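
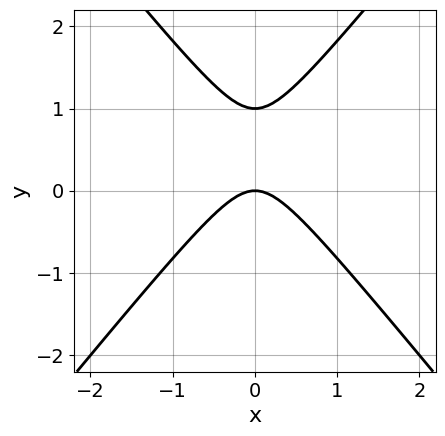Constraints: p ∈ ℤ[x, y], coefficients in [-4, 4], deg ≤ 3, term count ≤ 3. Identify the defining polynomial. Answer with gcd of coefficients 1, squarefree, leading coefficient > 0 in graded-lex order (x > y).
3*x^2 - 2*y^2 + 2*y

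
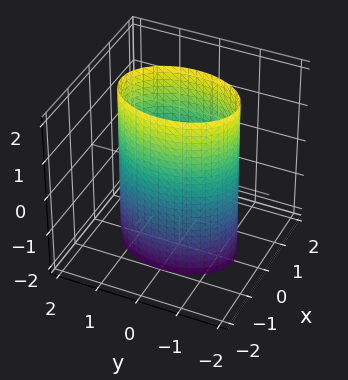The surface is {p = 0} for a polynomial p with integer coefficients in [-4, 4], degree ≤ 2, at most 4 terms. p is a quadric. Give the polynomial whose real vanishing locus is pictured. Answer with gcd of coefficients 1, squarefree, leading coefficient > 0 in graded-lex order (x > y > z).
1. Degree: a cylinder; a quadric, so deg p = 2.
2. Symmetries: mirror symmetry z ↦ −z ⇒ only even powers of z; mirror symmetry y ↦ −y ⇒ only even powers of y; it's symmetric under x → −x, forcing even powers of x.
3. From the visible intercepts: the surface avoids every integer z-axis point in the box; among the integer gridlines, it crosses the x-axis at x ∈ {-1, 1}.
4. Solving for integer coefficients yields p as stated.

2*x^2 + y^2 - 2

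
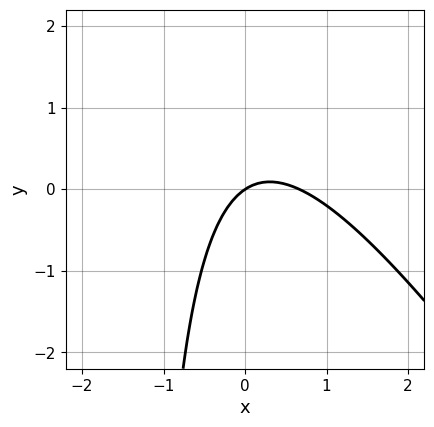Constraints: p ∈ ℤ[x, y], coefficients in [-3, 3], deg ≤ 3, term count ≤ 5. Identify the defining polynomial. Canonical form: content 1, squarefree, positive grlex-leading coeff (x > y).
3*x^2 + 2*x*y - 2*x + 3*y

1. Degree: the shape is more complex than any degree-1 curve, so deg p = 2.
2. Reading off the gridlines: it crosses the x-axis at the gridline x = 0; it crosses the y-axis at the gridline y = 0.
3. Fitting integer coefficients to these (and the overall shape) gives p.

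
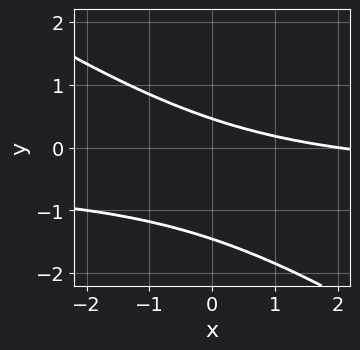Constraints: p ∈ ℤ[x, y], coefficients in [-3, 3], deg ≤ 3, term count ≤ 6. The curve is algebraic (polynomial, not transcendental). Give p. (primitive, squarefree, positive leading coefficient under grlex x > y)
2*x*y + 3*y^2 + x + 3*y - 2

1. The degree is 2 — the shape is more complex than any degree-1 curve.
2. Checking where it meets the axes: it crosses the x-axis at the gridline x = 2.
3. The integer polynomial consistent with all of this is the stated p.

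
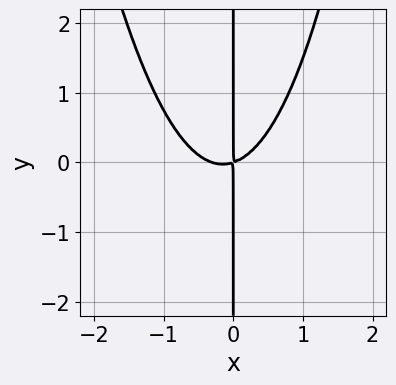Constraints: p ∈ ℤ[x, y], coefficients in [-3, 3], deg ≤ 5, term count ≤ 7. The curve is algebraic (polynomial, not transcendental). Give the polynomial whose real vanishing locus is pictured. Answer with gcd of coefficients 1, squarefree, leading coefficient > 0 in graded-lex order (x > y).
1. Degree: the shape is more complex than any degree-3 curve, so deg p = 4.
2. Observable constraints: the visible y-axis segment lies entirely on the curve.
3. These observations pin down the coefficients.

x^4 - 3*x^3 - x^2*y - x^2 + 3*x*y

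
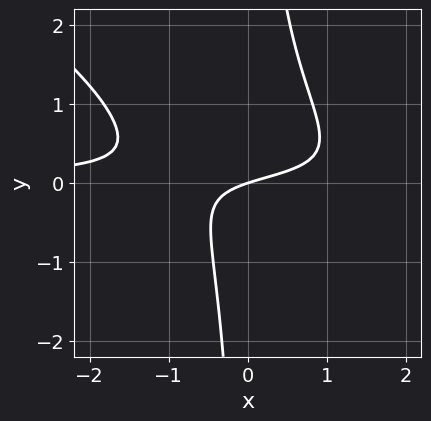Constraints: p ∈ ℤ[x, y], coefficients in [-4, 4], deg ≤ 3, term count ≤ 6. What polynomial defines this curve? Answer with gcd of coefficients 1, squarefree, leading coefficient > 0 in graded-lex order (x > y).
2*x^2*y + 3*x*y^2 - 2*x*y + x - 3*y

deg p = 3. A generic line meets the curve in up to 3 points.
From the visible intercepts: one x-axis crossing is at x = 0; one y-axis crossing is at y = 0.
Matching integer coefficients to the picture gives p.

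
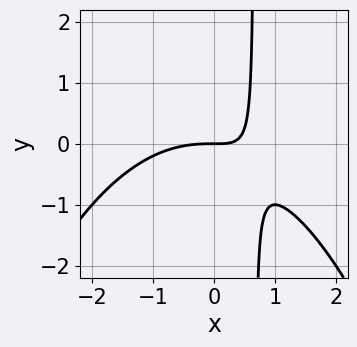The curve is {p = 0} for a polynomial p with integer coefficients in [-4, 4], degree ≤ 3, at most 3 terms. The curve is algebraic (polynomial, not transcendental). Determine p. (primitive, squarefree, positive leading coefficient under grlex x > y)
x^3 + 3*x*y - 2*y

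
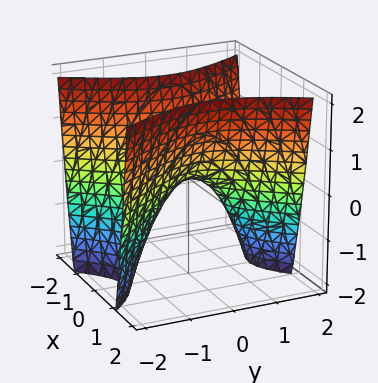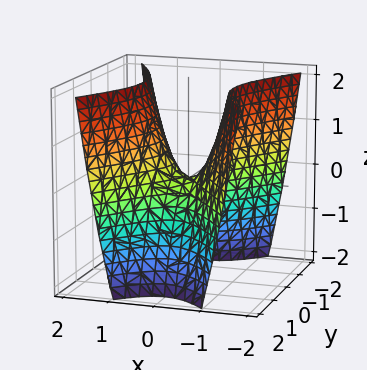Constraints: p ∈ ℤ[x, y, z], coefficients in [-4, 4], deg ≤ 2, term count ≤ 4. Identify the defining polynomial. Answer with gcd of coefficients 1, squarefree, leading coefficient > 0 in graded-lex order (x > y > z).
First, the degree is 2 — a hyperbolic paraboloid; a quadric.
Next, symmetries: it's symmetric under x → −x, forcing even powers of x; the y ↦ −y reflection is a symmetry, so y appears only in even powers.
Then, checking where it meets the axes: it meets the x-axis at x = 0 (among the integer gridlines); it crosses the y-axis at the gridline y = 0; it crosses the z-axis at the gridline z = 0.
Finally, solving for integer coefficients yields p as stated.

2*x^2 - y^2 - z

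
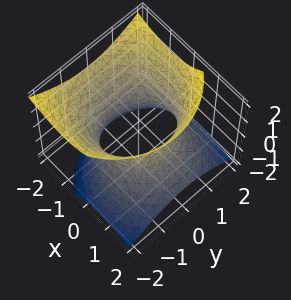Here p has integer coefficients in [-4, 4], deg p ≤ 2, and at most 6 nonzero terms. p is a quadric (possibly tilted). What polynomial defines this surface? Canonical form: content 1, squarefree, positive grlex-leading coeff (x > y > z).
(a) deg p = 2. A generic line meets the surface in up to 2 points.
(b) Reading off the gridlines: the surface avoids every integer z-axis point in the box.
(c) These observations pin down the coefficients.

2*x^2 + 2*x*z + 2*y^2 - 2*z^2 - 3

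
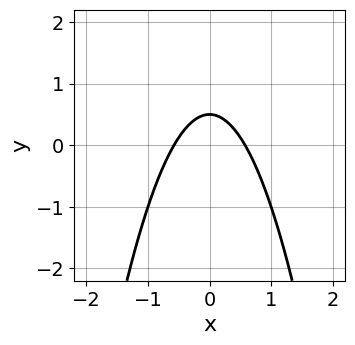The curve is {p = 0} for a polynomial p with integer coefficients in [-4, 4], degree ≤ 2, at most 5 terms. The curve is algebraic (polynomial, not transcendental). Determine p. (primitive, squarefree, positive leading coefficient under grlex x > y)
(a) The degree is 2 — the shape is more complex than any degree-1 curve.
(b) Symmetries: the x ↦ −x reflection is a symmetry, so x appears only in even powers.
(c) Matching integer coefficients to the picture gives p.

3*x^2 + 2*y - 1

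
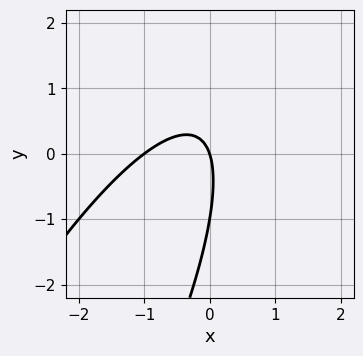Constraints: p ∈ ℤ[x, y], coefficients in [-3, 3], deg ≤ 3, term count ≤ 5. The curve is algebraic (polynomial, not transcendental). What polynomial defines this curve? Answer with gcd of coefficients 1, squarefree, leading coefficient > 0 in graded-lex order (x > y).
3*x^2 - 3*x*y + y^2 + 3*x + y

deg p = 2. No degree-1 curve has this shape.
Checking where it meets the axes: the x-axis gridline crossings are at x ∈ {-1, 0}; the y-axis gridline crossings are at y ∈ {-1, 0}.
Assembling these constraints gives the stated polynomial.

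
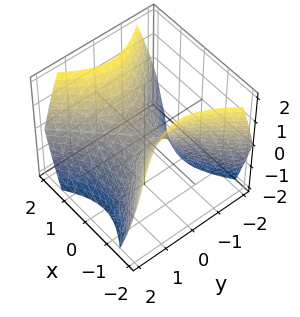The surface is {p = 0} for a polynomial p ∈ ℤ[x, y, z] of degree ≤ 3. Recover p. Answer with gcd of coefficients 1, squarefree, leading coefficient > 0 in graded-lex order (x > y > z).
x^2 - y^2 - z

1. The degree is 2 — a saddle surface; a quadric.
2. Symmetries: mirror symmetry x ↦ −x ⇒ only even powers of x; the y ↦ −y reflection is a symmetry, so y appears only in even powers.
3. Against the integer gridlines: it crosses the y-axis at the gridline y = 0; one x-axis crossing is at x = 0; it meets the z-axis at z = 0 (among the integer gridlines).
4. The integer polynomial consistent with all of this is the stated p.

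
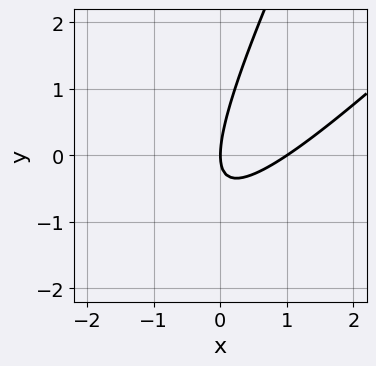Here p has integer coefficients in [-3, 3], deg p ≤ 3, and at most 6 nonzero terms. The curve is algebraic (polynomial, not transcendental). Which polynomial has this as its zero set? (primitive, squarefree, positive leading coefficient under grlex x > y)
2*x^2 - 3*x*y + y^2 - 2*x

Degree: no degree-1 curve has this shape, so deg p = 2.
From the axis intercepts and sections: the x-axis gridline crossings are at x ∈ {0, 1}; it meets the y-axis at y = 0 (among the integer gridlines).
Assembling these constraints gives the stated polynomial.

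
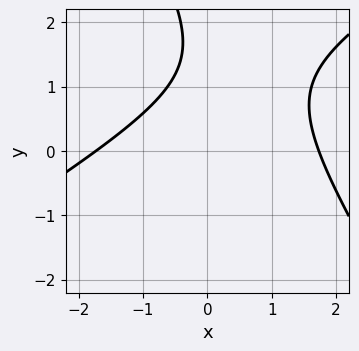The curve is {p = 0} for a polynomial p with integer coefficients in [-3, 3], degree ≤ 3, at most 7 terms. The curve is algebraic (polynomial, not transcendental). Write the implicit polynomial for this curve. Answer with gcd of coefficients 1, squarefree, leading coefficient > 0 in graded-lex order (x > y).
x^2 - x*y - y^2 + 3*y - 3

The degree is 2 — the shape is more complex than any degree-1 curve.
Checking where it meets the axes: it misses every integer gridline on the y-axis.
Together with the visible shape, these determine p as stated.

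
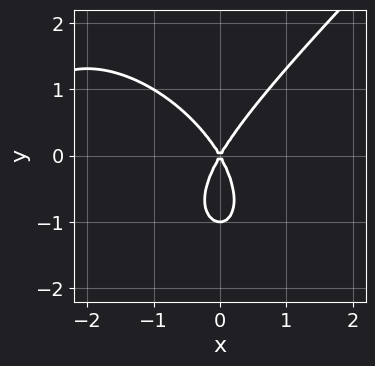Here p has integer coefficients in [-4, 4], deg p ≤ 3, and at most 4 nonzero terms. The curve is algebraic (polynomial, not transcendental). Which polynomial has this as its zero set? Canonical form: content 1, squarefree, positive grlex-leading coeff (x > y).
First, deg p = 3.
Next, from the visible intercepts: the y-axis gridline crossings are at y ∈ {-1, 0}; it crosses the x-axis at the gridline x = 0.
Finally, putting this together gives p.

x^3 - y^3 + 3*x^2 - y^2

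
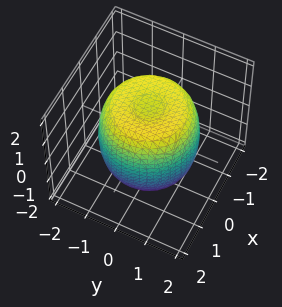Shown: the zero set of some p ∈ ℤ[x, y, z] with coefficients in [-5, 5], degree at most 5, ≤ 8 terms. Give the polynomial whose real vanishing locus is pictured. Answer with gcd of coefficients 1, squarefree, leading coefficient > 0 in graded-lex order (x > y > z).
2*x^4 + 4*x^2*y^2 + 2*y^4 - 3*x^2 - 3*y^2 + 2*z^2 - 3

1. deg p = 4. The shape is more complex than any degree-3 surface.
2. Symmetries: the z-axis is an axis of rotation, so x and y enter only as x² + y².
3. From the axis intercepts and sections: a circular section at z = 0 has radius between 1 and 2.
4. These observations pin down the coefficients.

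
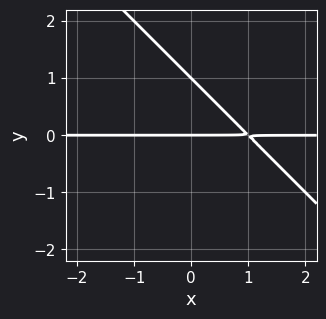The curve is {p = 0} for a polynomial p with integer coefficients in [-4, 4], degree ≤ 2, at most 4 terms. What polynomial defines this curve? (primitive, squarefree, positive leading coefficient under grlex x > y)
(a) Degree: the shape is more complex than any degree-1 curve, so deg p = 2.
(b) Checking where it meets the axes: the y-axis gridline crossings are at y ∈ {0, 1}; the visible x-axis segment lies entirely on the curve.
(c) Solving for integer coefficients yields p as stated.

x*y + y^2 - y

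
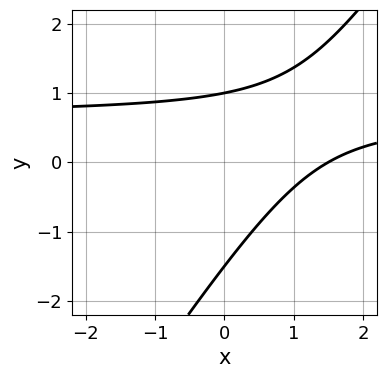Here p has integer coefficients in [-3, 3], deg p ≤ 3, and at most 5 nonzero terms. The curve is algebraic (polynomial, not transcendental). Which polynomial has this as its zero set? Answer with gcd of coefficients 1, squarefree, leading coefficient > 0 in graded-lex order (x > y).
3*x*y - 2*y^2 - 2*x - y + 3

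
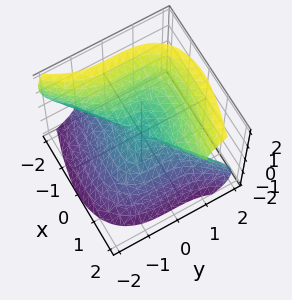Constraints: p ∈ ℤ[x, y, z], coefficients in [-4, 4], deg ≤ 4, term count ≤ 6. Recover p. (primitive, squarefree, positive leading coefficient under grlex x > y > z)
(a) The degree is 3 — no degree-2 surface has this shape.
(b) Against the integer gridlines: it crosses the x-axis at the gridline x = 0; it crosses the z-axis at the gridline z = 0.
(c) Assembling these constraints gives the stated polynomial.

x^3 - 2*x^2*z - 2*y^3 + 2*z^3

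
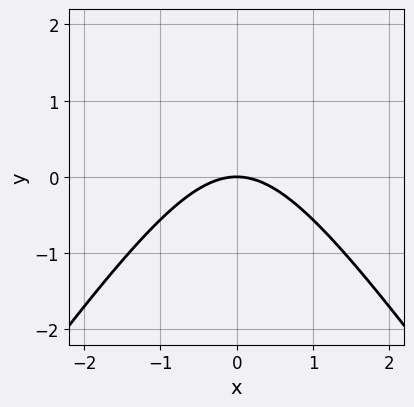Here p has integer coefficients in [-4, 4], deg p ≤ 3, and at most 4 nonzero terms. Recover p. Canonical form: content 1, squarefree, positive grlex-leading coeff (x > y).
1. Degree: a generic line meets the curve in up to 2 points, so deg p = 2.
2. Symmetries: mirror symmetry x ↦ −x ⇒ only even powers of x.
3. Reading off the gridlines: it meets the y-axis at y = 0 (among the integer gridlines); it meets the x-axis at x = 0 (among the integer gridlines).
4. The integer polynomial consistent with all of this is the stated p.

2*x^2 - y^2 + 3*y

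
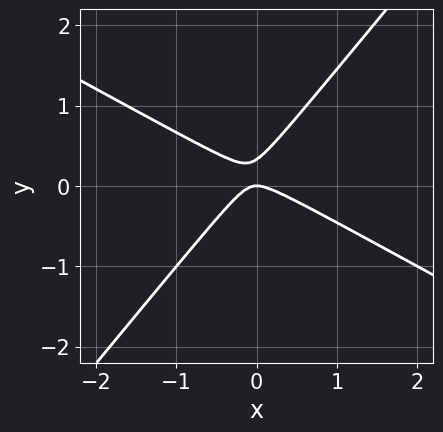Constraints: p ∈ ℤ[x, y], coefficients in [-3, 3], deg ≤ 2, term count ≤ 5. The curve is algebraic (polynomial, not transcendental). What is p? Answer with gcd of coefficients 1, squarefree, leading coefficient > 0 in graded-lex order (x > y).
(a) The degree is 2 — no degree-1 curve has this shape.
(b) From the visible intercepts: it crosses the y-axis at the gridline y = 0; one x-axis crossing is at x = 0.
(c) Matching integer coefficients to the picture gives p.

2*x^2 + 2*x*y - 3*y^2 + y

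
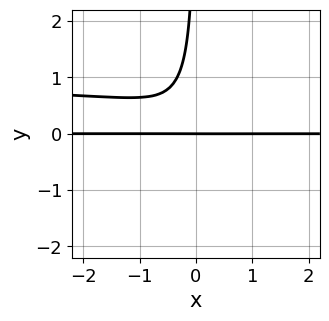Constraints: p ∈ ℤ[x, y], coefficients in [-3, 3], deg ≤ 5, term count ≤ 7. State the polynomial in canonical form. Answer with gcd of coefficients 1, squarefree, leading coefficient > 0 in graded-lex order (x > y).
Degree: a generic line meets the curve in up to 4 points, so deg p = 4.
Observable constraints: every point of the x-axis in the box is on the curve; it meets the y-axis at y = 0 (among the integer gridlines).
Assembling these constraints gives the stated polynomial.

2*x^2*y^2 - x*y^3 - 2*x^2*y - 2*x*y^2 - y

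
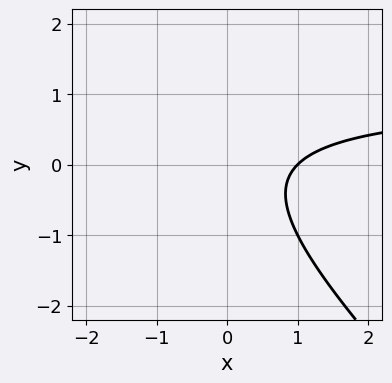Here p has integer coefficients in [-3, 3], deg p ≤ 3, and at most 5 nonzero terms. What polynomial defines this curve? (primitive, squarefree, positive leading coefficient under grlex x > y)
x*y + y^2 - x + 1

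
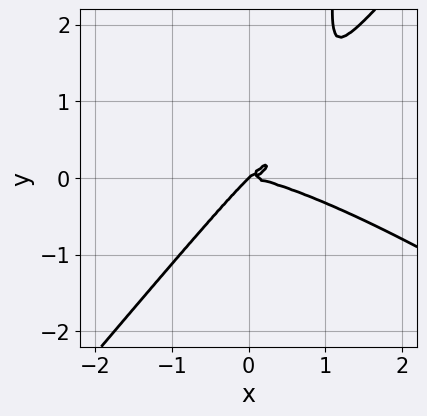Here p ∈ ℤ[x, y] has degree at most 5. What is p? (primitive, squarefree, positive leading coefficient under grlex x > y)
x^4 + 2*x^3*y - 2*x*y^3 - 3*x*y^2 + 3*y^3

(a) The degree is 4 — the shape is more complex than any degree-3 curve.
(b) Reading off the gridlines: it crosses the x-axis at the gridline x = 0; it meets the y-axis at y = 0 (among the integer gridlines).
(c) The integer polynomial consistent with all of this is the stated p.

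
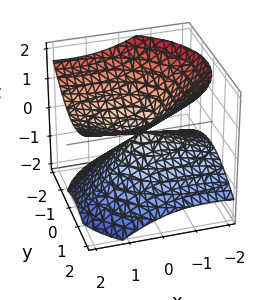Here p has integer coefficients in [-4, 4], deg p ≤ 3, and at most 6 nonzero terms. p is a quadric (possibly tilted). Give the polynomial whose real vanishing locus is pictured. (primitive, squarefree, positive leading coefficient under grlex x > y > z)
x^2 - 2*x*z + 2*y^2 - 3*z^2

First, the degree is 2 — the shape is more complex than any degree-1 surface.
Then, against the integer gridlines: one z-axis crossing is at z = 0; it meets the y-axis at y = 0 (among the integer gridlines).
Finally, fitting integer coefficients to these (and the overall shape) gives p.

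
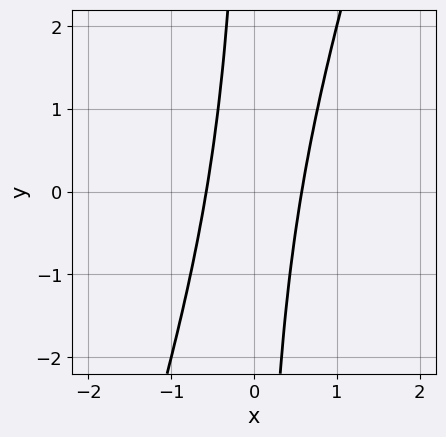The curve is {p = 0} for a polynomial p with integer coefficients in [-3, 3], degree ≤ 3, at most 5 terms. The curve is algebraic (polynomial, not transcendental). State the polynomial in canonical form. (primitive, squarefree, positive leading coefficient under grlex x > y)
First, the degree is 2 — no degree-1 curve has this shape.
Then, checking where it meets the axes: the curve avoids every integer y-axis point in the box.
Finally, fitting integer coefficients to these (and the overall shape) gives p.

3*x^2 - x*y - 1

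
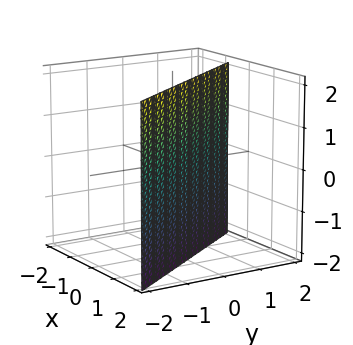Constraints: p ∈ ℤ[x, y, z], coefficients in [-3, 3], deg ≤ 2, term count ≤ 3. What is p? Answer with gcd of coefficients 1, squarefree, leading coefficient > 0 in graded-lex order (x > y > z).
(a) deg p = 1. The surface is flat (a plane).
(b) From the visible intercepts: the surface avoids every integer z-axis point in the box; one y-axis crossing is at y = 1.
(c) Together with the visible shape, these determine p as stated.

3*x + 2*y - 2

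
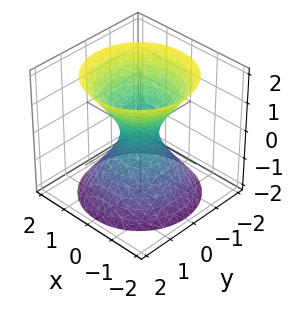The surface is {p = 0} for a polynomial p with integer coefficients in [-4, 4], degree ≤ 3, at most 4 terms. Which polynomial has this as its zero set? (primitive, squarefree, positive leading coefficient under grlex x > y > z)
3*x^2 + 3*y^2 - 2*z^2 - 1

(a) Degree: an hourglass — one-sheet hyperboloid; a quadric, so deg p = 2.
(b) Symmetries: mirror symmetry z ↦ −z ⇒ only even powers of z; the z-axis is an axis of rotation, so x and y enter only as x² + y².
(c) From the axis intercepts and sections: it misses every integer gridline on the z-axis; a circular section at z = 2 has radius between 1 and 2.
(d) Fitting integer coefficients to these (and the overall shape) gives p.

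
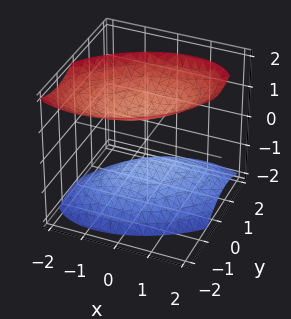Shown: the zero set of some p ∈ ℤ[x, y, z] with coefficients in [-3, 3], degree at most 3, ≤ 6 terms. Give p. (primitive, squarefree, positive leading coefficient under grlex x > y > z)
I count 2 distinct pieces. They look like related sheets of one shape, so recover p as a whole.
The degree is 2 — the shape is more complex than any degree-1 surface.
Observable constraints: the z-axis gridline crossings are at z ∈ {-1, 1}; the surface avoids every integer y-axis point in the box; no x-intercept at any integer in the box.
The integer polynomial consistent with all of this is the stated p.

2*x^2 - 2*x*y + 3*y^2 + y*z - 3*z^2 + 3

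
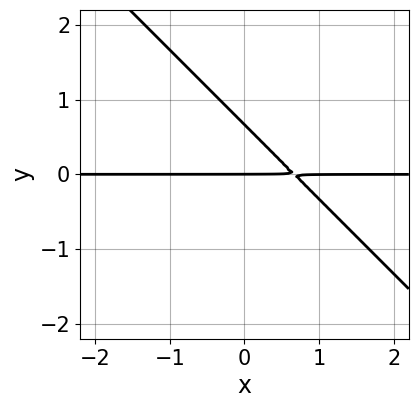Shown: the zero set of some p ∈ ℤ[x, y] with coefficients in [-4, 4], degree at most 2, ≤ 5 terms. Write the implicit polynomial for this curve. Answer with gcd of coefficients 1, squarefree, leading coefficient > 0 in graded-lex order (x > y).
3*x*y + 3*y^2 - 2*y

First, deg p = 2. The shape is more complex than any degree-1 curve.
Then, from the axis intercepts and sections: every point of the x-axis in the box is on the curve; one y-axis crossing is at y = 0.
Finally, putting this together gives p.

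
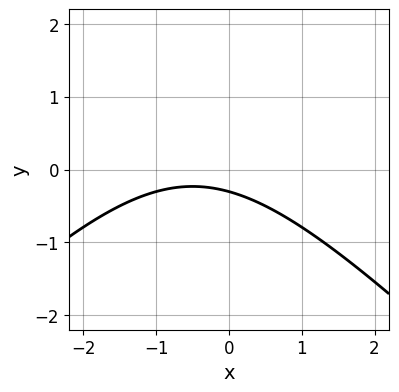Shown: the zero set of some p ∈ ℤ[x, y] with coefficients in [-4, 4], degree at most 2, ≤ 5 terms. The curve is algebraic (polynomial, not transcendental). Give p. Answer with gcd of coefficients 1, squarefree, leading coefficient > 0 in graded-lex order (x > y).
First, the degree is 2 — no degree-1 curve has this shape.
Then, from the axis intercepts and sections: the curve avoids every integer x-axis point in the box.
Finally, these observations pin down the coefficients.

x^2 - y^2 + x + 3*y + 1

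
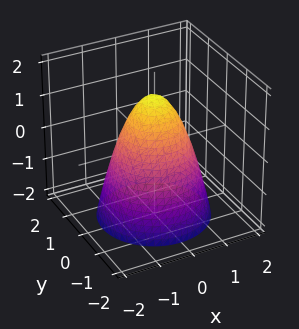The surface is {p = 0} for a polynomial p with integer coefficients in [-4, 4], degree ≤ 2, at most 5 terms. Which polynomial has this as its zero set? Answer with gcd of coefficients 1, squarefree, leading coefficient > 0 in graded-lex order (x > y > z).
3*x^2 + 3*y^2 + 2*z - 3

(a) The degree is 2 — no degree-1 surface has this shape.
(b) Symmetry: every cross-section ⟂ z is a circle, so x, y appear only via x² + y².
(c) Checking where it meets the axes: the x-axis gridline crossings are at x ∈ {-1, 1}; the y-axis gridline crossings are at y ∈ {-1, 1}; a circular section at z = 0 has radius exactly 1.
(d) The integer polynomial consistent with all of this is the stated p.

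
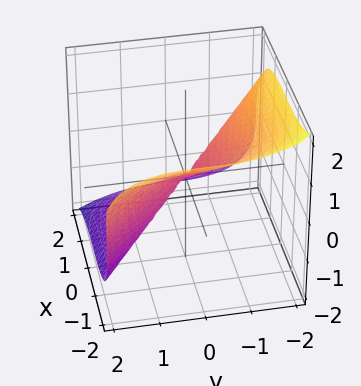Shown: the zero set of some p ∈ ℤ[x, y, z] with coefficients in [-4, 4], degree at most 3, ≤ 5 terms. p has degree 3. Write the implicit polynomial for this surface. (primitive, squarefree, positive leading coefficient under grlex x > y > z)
First, deg p = 3.
Next, checking where it meets the axes: one y-axis crossing is at y = 0; it crosses the x-axis at the gridline x = 0; it crosses the z-axis at the gridline z = 0.
Finally, these observations pin down the coefficients.

x^3 + y^3 + 2*z^3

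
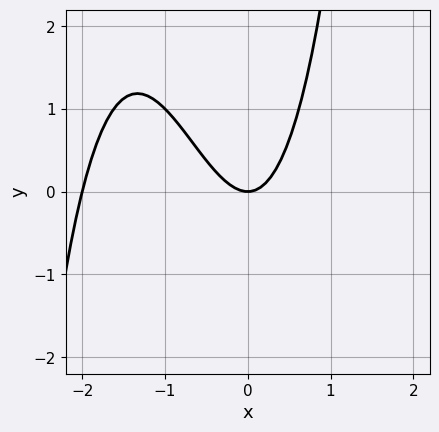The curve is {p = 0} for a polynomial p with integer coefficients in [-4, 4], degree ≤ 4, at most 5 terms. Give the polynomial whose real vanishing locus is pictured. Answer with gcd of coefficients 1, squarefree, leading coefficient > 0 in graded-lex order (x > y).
The degree is 3 — the shape is more complex than any degree-2 curve.
From the axis intercepts and sections: it meets the y-axis at y = 0 (among the integer gridlines); among the integer gridlines, it crosses the x-axis at x ∈ {-2, 0}.
Together with the visible shape, these determine p as stated.

x^3 + 2*x^2 - y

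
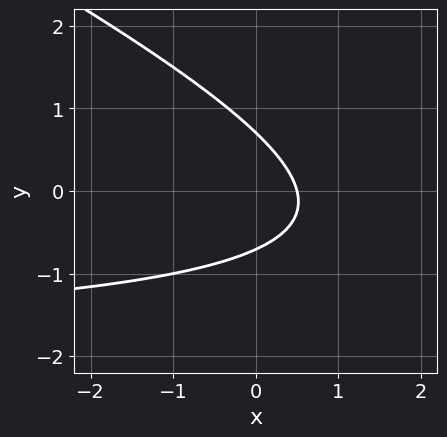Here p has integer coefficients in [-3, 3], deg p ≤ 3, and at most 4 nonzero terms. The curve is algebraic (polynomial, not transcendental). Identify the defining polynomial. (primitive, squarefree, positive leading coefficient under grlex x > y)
deg p = 2. A generic line meets the curve in up to 2 points.
Solving for integer coefficients yields p as stated.

x*y + 2*y^2 + 2*x - 1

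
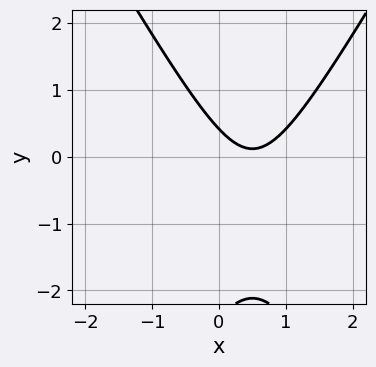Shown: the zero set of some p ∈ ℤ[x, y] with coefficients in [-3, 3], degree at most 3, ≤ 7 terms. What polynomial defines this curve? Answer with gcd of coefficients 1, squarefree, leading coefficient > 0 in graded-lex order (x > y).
3*x^2 - y^2 - 3*x - 2*y + 1

First, deg p = 2.
Next, checking where it meets the axes: no x-intercept at any integer in the box.
Finally, assembling these constraints gives the stated polynomial.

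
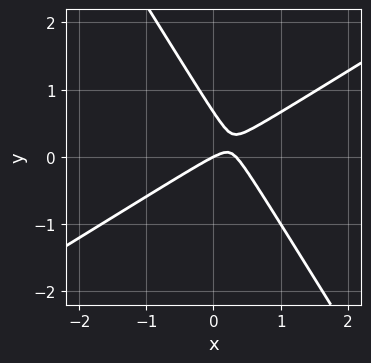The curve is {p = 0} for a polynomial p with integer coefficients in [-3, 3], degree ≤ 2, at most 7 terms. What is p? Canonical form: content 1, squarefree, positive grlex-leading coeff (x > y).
1. Degree: the shape is more complex than any degree-1 curve, so deg p = 2.
2. Checking where it meets the axes: it crosses the x-axis at the gridline x = 0; it meets the y-axis at y = 0 (among the integer gridlines).
3. Fitting integer coefficients to these (and the overall shape) gives p.

3*x^2 - 3*x*y - 3*y^2 - x + 2*y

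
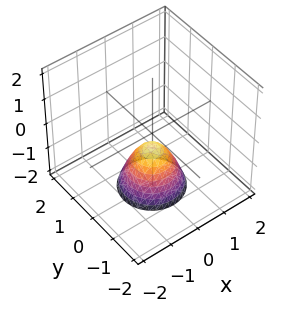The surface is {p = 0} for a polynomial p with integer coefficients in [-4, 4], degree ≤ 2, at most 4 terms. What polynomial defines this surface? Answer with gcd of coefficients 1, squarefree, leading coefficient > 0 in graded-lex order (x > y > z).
(a) deg p = 2. A generic line meets the surface in up to 2 points.
(b) By symmetry, the z-axis is an axis of rotation, so x and y enter only as x² + y².
(c) From the visible intercepts: it misses every integer gridline on the x-axis; it misses every integer gridline on the y-axis; a circular section at z = -2 has radius exactly 1.
(d) Putting this together gives p.

3*x^2 + 3*y^2 + 2*z + 1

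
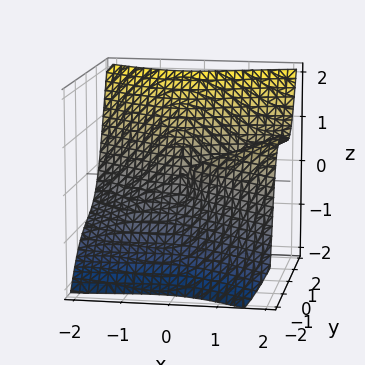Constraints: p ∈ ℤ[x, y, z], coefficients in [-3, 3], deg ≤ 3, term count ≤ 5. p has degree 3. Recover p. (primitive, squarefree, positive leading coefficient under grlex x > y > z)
x^3 - 2*x^2*z + 3*y^3 - z^3 - 2*x*y

The degree is 3 — no degree-2 surface has this shape.
Against the integer gridlines: it crosses the x-axis at the gridline x = 0; it meets the y-axis at y = 0 (among the integer gridlines).
Putting this together gives p.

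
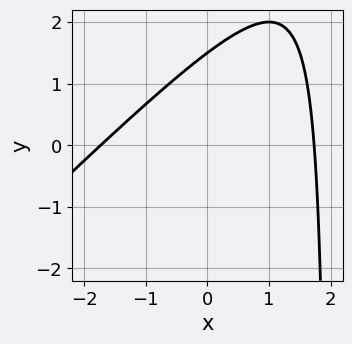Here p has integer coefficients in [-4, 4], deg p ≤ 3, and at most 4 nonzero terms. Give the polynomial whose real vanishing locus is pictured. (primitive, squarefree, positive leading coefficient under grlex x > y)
First, the degree is 2 — the shape is more complex than any degree-1 curve.
Finally, matching integer coefficients to the picture gives p.

x^2 - x*y + 2*y - 3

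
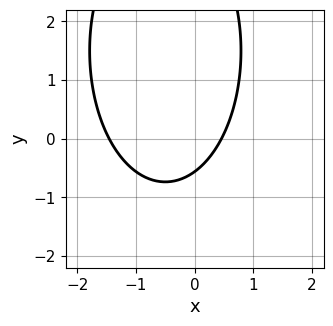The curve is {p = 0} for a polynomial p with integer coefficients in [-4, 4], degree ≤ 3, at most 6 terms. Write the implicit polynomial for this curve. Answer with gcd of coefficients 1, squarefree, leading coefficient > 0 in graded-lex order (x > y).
(a) deg p = 2. No degree-1 curve has this shape.
(b) Matching integer coefficients to the picture gives p.

3*x^2 + y^2 + 3*x - 3*y - 2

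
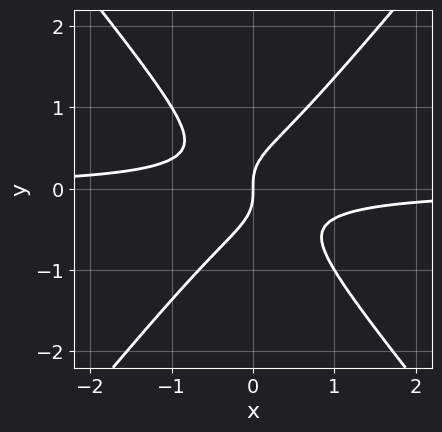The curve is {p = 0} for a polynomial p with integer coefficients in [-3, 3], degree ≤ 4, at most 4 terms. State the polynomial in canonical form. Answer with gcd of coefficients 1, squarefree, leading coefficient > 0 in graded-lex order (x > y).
First, the degree is 3 — no degree-2 curve has this shape.
Then, reading off the gridlines: one x-axis crossing is at x = 0; one y-axis crossing is at y = 0.
Finally, putting this together gives p.

3*x^2*y - 2*y^3 + x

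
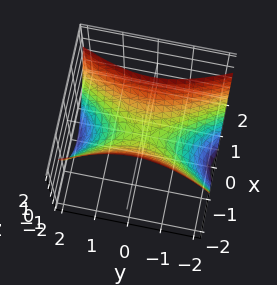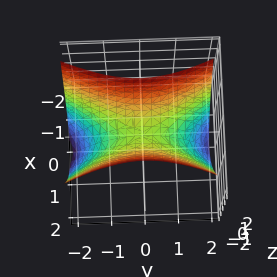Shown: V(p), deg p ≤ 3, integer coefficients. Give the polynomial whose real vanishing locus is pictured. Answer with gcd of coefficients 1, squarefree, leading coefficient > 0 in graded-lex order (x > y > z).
3*x^2 - y^2 - 2*z

1. Degree: a hyperbolic paraboloid; a quadric, so deg p = 2.
2. Symmetries: mirror symmetry x ↦ −x ⇒ only even powers of x; the y ↦ −y reflection is a symmetry, so y appears only in even powers.
3. Reading off the gridlines: it meets the x-axis at x = 0 (among the integer gridlines); it meets the z-axis at z = 0 (among the integer gridlines); it crosses the y-axis at the gridline y = 0.
4. The integer polynomial consistent with all of this is the stated p.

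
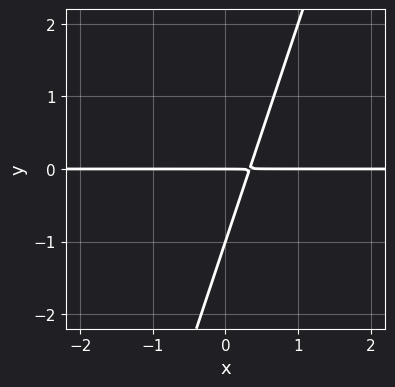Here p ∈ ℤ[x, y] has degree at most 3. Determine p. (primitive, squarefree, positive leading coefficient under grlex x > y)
(a) The degree is 2 — a generic line meets the curve in up to 2 points.
(b) Against the integer gridlines: the y-axis gridline crossings are at y ∈ {-1, 0}; the visible x-axis segment lies entirely on the curve.
(c) Putting this together gives p.

3*x*y - y^2 - y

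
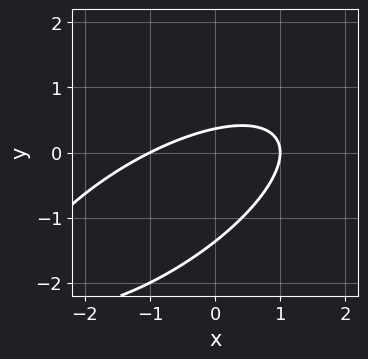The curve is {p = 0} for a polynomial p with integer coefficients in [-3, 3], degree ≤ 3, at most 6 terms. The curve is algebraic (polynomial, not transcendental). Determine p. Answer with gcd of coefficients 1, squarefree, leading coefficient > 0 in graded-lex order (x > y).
1. Degree: no degree-1 curve has this shape, so deg p = 2.
2. Checking where it meets the axes: the x-axis gridline crossings are at x ∈ {-1, 1}.
3. Together with the visible shape, these determine p as stated.

x^2 - 2*x*y + 2*y^2 + 2*y - 1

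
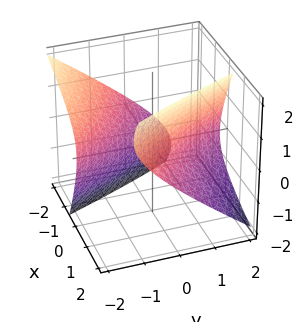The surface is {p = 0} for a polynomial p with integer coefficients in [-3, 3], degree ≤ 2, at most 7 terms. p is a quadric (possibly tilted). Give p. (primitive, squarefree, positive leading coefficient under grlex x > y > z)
(a) The picture has 2 separate pieces.
(b) Degree: no degree-1 surface has this shape, so deg p = 2.
(c) From the axis intercepts and sections: it misses every integer gridline on the z-axis.
(d) Putting this together gives p.

x^2 + 3*x*y + 3*x*z + y^2 - 2*z^2 - 3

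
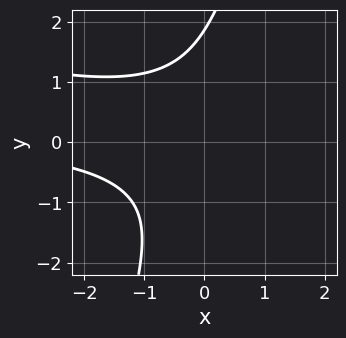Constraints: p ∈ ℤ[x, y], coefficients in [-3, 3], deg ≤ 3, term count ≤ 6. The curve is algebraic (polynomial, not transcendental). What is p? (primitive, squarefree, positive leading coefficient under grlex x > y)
x^2*y + 3*x*y^2 - y^3 + y^2 + 3

(a) The degree is 3 — no degree-2 curve has this shape.
(b) From the axis intercepts and sections: no x-intercept at any integer in the box.
(c) Solving for integer coefficients yields p as stated.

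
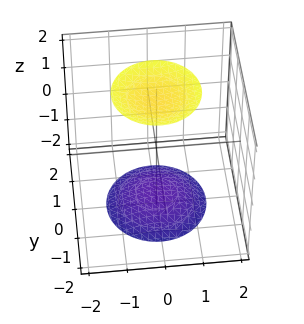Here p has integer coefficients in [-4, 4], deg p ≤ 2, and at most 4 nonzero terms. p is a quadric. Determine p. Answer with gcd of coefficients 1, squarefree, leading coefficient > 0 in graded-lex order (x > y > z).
I count 2 distinct pieces.
deg p = 2.
Symmetries: the z ↦ −z reflection is a symmetry, so z appears only in even powers; every cross-section ⟂ z is a circle, so x, y appear only via x² + y².
Checking where it meets the axes: the surface avoids every integer y-axis point in the box; a circular section at z = 2 has radius exactly 1; the surface avoids every integer x-axis point in the box.
Together with the visible shape, these determine p as stated.

x^2 + y^2 - z^2 + 3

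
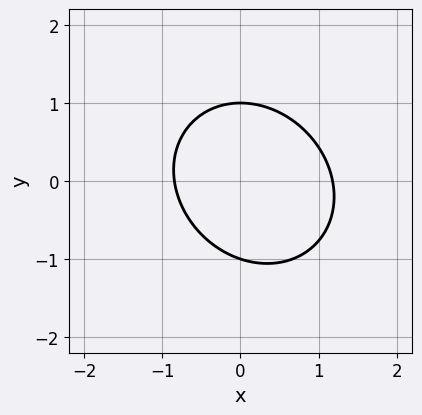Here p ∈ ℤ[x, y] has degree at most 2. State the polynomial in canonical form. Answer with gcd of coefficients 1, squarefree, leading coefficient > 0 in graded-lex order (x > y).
deg p = 2.
From the axis intercepts and sections: the y-axis gridline crossings are at y ∈ {-1, 1}.
Matching integer coefficients to the picture gives p.

3*x^2 + x*y + 3*y^2 - x - 3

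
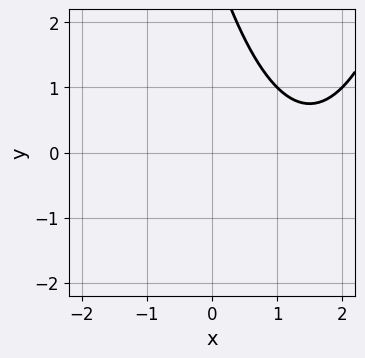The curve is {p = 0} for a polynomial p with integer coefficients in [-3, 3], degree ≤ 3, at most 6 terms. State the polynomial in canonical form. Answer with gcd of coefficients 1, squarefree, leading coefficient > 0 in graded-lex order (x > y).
x^2 - 3*x - y + 3

1. deg p = 2. No degree-1 curve has this shape.
2. Checking where it meets the axes: no x-intercept at any integer in the box; it misses every integer gridline on the y-axis.
3. The integer polynomial consistent with all of this is the stated p.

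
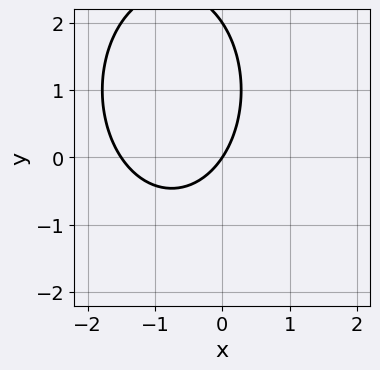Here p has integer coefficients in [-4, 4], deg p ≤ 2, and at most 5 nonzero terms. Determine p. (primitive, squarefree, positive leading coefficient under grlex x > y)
2*x^2 + y^2 + 3*x - 2*y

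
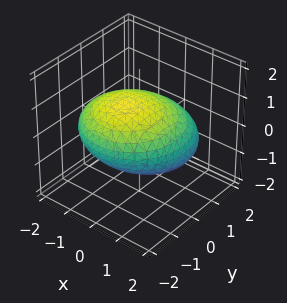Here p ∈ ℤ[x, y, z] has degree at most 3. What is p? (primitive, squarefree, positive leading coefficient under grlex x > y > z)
The degree is 2 — the shape is more complex than any degree-1 surface.
The integer polynomial consistent with all of this is the stated p.

x^2 + y^2 + y*z + 2*z^2 - 3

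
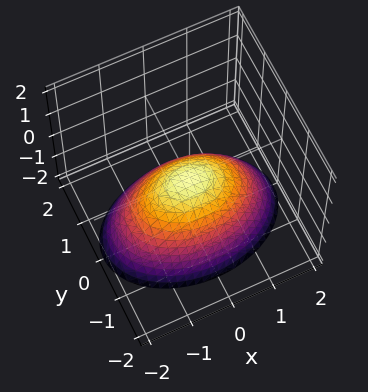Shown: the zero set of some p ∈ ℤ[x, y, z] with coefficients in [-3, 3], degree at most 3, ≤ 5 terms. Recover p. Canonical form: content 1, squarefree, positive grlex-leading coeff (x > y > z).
x^2 + 2*y^2 + 2*z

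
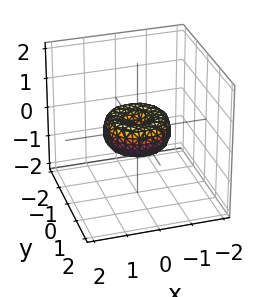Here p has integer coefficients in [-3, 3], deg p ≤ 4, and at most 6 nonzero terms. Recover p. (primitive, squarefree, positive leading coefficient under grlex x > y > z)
x^4 + 2*x^2*y^2 + y^4 - x^2 - y^2 + z^2

(a) The degree is 4 — the shape is more complex than any degree-3 surface.
(b) Symmetry: the surface is invariant under rotation about z: p = q(x² + y², z).
(c) Observable constraints: a circular section at z = 0 has radius exactly 1; it crosses the z-axis at the gridline z = 0; among the integer gridlines, it crosses the y-axis at y ∈ {-1, 0, 1}.
(d) Assembling these constraints gives the stated polynomial.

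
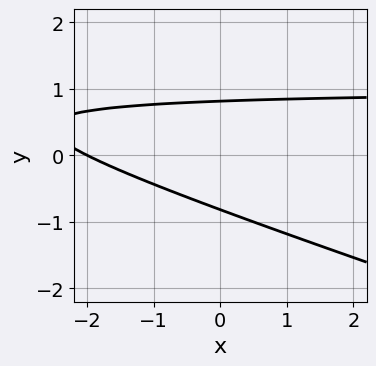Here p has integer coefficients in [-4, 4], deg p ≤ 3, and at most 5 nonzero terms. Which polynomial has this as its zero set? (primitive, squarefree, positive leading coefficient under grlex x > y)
x*y + 3*y^2 - x - 2

1. Degree: a generic line meets the curve in up to 2 points, so deg p = 2.
2. Checking where it meets the axes: one x-axis crossing is at x = -2.
3. Solving for integer coefficients yields p as stated.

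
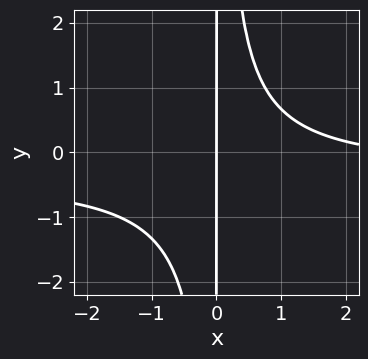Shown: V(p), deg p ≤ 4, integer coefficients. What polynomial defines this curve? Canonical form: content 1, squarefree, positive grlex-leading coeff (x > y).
3*x^2*y + x^2 - 3*x

The degree is 3 — the shape is more complex than any degree-2 curve.
Against the integer gridlines: every point of the y-axis in the box is on the curve; one x-axis crossing is at x = 0.
Putting this together gives p.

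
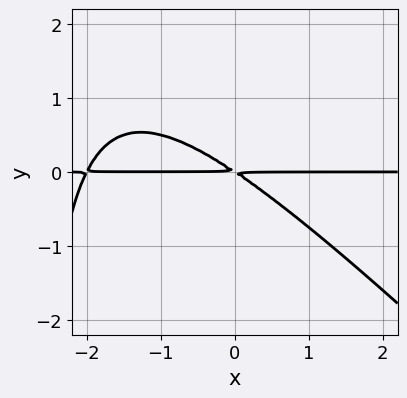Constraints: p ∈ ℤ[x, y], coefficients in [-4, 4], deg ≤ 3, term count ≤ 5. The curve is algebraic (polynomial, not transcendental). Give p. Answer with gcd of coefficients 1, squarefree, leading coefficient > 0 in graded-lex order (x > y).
x^2*y + x*y^2 + 2*x*y + 3*y^2

First, degree: no degree-2 curve has this shape, so deg p = 3.
Next, observable constraints: the visible x-axis segment lies entirely on the curve.
Finally, assembling these constraints gives the stated polynomial.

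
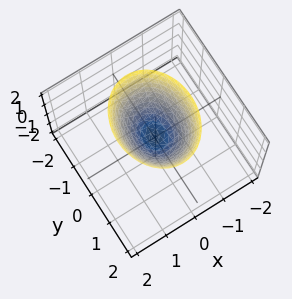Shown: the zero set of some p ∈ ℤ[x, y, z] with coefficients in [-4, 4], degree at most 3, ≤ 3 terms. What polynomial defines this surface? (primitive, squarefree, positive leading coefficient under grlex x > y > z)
3*x^2 + 2*y^2 - 2*z

deg p = 2. A paraboloid; a quadric.
Symmetries: it's symmetric under y → −y, forcing even powers of y; the x ↦ −x reflection is a symmetry, so x appears only in even powers.
From the axis intercepts and sections: one x-axis crossing is at x = 0; it crosses the y-axis at the gridline y = 0; it crosses the z-axis at the gridline z = 0.
Matching integer coefficients to the picture gives p.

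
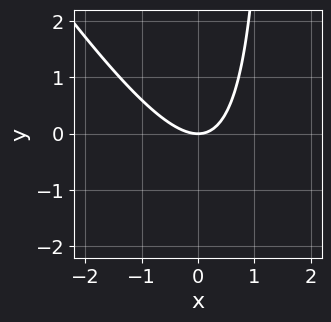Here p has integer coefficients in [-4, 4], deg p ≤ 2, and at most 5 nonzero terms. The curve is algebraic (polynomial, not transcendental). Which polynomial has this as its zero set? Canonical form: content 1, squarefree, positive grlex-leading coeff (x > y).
1. Degree: no degree-1 curve has this shape, so deg p = 2.
2. Reading off the gridlines: it meets the x-axis at x = 0 (among the integer gridlines); it crosses the y-axis at the gridline y = 0.
3. The integer polynomial consistent with all of this is the stated p.

3*x^2 + 2*x*y - 3*y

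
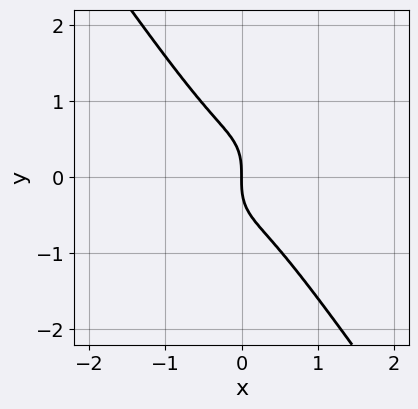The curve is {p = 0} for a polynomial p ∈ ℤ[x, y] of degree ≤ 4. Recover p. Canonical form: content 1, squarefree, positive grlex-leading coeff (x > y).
1. The degree is 3 — no degree-2 curve has this shape.
2. Against the integer gridlines: it crosses the x-axis at the gridline x = 0; it crosses the y-axis at the gridline y = 0.
3. Together with the visible shape, these determine p as stated.

3*x^3 + y^3 + x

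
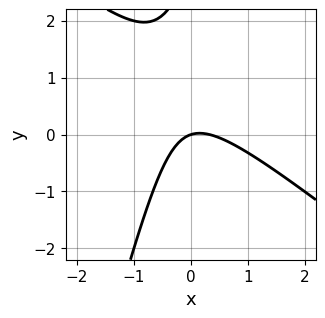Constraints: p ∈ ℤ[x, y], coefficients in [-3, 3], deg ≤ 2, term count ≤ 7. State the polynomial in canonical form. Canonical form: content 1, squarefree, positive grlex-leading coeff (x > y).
3*x^2 + 3*x*y - y^2 - x + 3*y

First, degree: no degree-1 curve has this shape, so deg p = 2.
Next, from the axis intercepts and sections: one x-axis crossing is at x = 0; it meets the y-axis at y = 0 (among the integer gridlines).
Finally, assembling these constraints gives the stated polynomial.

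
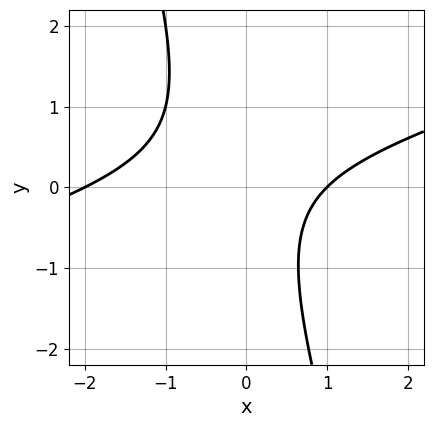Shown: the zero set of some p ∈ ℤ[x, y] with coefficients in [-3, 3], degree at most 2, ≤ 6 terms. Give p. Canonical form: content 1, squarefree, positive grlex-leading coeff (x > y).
x^2 - 3*x*y - y^2 + x - 2

1. The degree is 2 — a generic line meets the curve in up to 2 points.
2. From the visible intercepts: the x-axis gridline crossings are at x ∈ {-2, 1}; the curve avoids every integer y-axis point in the box.
3. Fitting integer coefficients to these (and the overall shape) gives p.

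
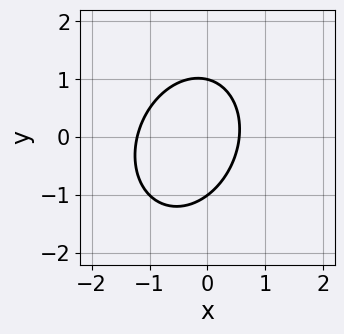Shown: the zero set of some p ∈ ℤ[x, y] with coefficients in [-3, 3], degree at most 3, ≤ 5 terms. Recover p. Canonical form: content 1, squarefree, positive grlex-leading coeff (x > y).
3*x^2 - x*y + 2*y^2 + 2*x - 2

The degree is 2 — no degree-1 curve has this shape.
Observable constraints: among the integer gridlines, it crosses the y-axis at y ∈ {-1, 1}.
The integer polynomial consistent with all of this is the stated p.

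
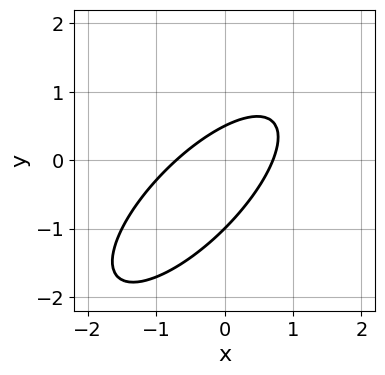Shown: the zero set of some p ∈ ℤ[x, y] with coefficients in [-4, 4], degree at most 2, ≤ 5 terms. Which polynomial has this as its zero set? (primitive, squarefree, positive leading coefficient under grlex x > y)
2*x^2 - 3*x*y + 2*y^2 + y - 1

Degree: a generic line meets the curve in up to 2 points, so deg p = 2.
Checking where it meets the axes: one y-axis crossing is at y = -1.
Fitting integer coefficients to these (and the overall shape) gives p.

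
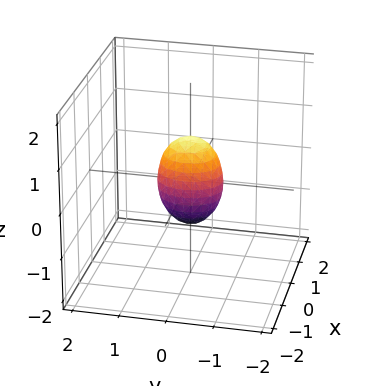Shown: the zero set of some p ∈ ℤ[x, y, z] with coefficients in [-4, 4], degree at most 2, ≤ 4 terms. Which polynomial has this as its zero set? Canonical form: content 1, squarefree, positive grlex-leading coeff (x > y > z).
(a) Degree: bounded and convex; a quadric, so deg p = 2.
(b) Symmetries: the y ↦ −y reflection is a symmetry, so y appears only in even powers; mirror symmetry z ↦ −z ⇒ only even powers of z; mirror symmetry x ↦ −x ⇒ only even powers of x.
(c) Against the integer gridlines: among the integer gridlines, it crosses the z-axis at z ∈ {-1, 1}.
(d) These observations pin down the coefficients.

3*x^2 + 2*y^2 + z^2 - 1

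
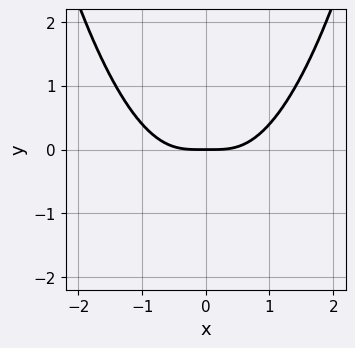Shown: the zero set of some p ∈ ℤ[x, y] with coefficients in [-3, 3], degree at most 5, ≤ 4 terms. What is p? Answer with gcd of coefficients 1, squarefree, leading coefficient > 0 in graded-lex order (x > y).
2*x^4 - 3*x^2*y - 2*y

1. deg p = 4.
2. Symmetries: mirror symmetry x ↦ −x ⇒ only even powers of x.
3. From the axis intercepts and sections: one x-axis crossing is at x = 0; it meets the y-axis at y = 0 (among the integer gridlines).
4. The integer polynomial consistent with all of this is the stated p.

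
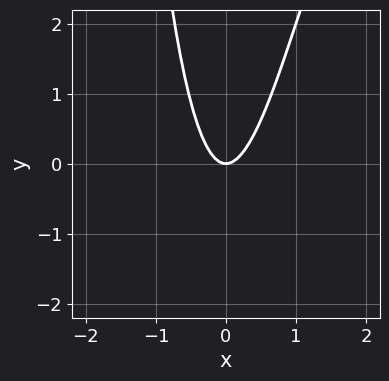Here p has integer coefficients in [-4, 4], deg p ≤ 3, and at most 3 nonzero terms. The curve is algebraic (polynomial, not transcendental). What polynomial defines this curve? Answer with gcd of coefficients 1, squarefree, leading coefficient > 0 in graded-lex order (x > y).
(a) deg p = 3. No degree-2 curve has this shape.
(b) From the visible intercepts: it crosses the y-axis at the gridline y = 0; it crosses the x-axis at the gridline x = 0.
(c) Matching integer coefficients to the picture gives p.

x^3 - 3*x^2 + y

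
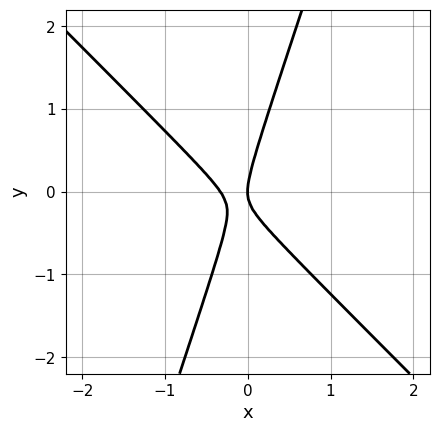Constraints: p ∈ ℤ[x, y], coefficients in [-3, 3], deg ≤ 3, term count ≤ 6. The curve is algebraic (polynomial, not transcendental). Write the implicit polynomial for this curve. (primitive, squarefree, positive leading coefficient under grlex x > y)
1. Degree: a generic line meets the curve in up to 2 points, so deg p = 2.
2. Checking where it meets the axes: it crosses the y-axis at the gridline y = 0; it meets the x-axis at x = 0 (among the integer gridlines).
3. These observations pin down the coefficients.

3*x^2 + 2*x*y - y^2 + x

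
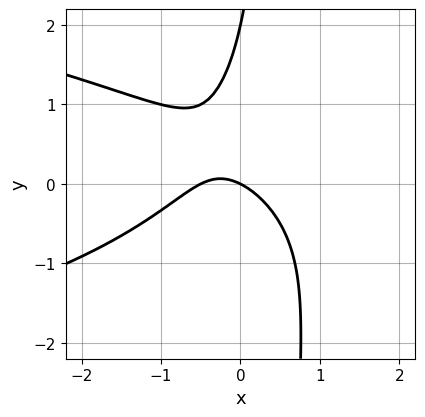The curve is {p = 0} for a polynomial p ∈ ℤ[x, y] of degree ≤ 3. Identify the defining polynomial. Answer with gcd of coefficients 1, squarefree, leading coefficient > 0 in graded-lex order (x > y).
1. The degree is 3 — a generic line meets the curve in up to 3 points.
2. From the axis intercepts and sections: the y-axis gridline crossings are at y ∈ {0, 2}; it meets the x-axis at x = 0 (among the integer gridlines).
3. Putting this together gives p.

2*x*y^2 + 2*x^2 - y^2 + x + 2*y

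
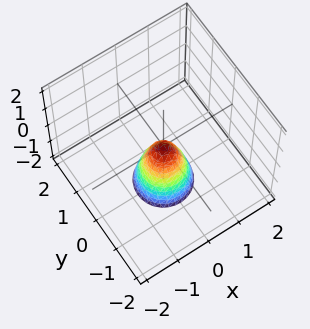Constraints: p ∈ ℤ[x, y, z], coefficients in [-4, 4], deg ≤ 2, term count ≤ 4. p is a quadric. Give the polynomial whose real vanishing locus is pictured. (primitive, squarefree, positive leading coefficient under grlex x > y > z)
3*x^2 + 3*y^2 + z

(a) Degree: a single bowl opening along one axis; a quadric, so deg p = 2.
(b) Symmetries: every cross-section ⟂ z is a circle, so x, y appear only via x² + y².
(c) From the visible intercepts: a circular section at z = -1 has radius between 0 and 1; one z-axis crossing is at z = 0.
(d) These observations pin down the coefficients.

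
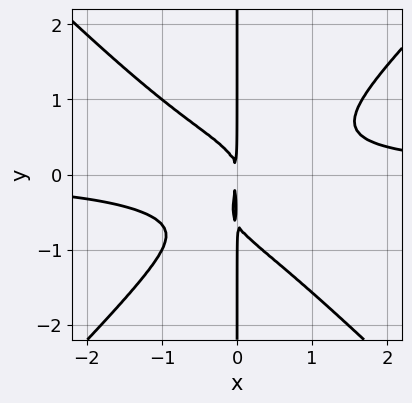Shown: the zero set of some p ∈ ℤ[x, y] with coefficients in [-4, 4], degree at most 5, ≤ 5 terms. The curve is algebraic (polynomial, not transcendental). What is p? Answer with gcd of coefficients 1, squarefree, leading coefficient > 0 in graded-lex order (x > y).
3*x^3*y - 3*x*y^3 - 2*x*y^2 - 2*x^2

(a) deg p = 4. A generic line meets the curve in up to 4 points.
(b) From the visible intercepts: the visible y-axis segment lies entirely on the curve.
(c) The integer polynomial consistent with all of this is the stated p.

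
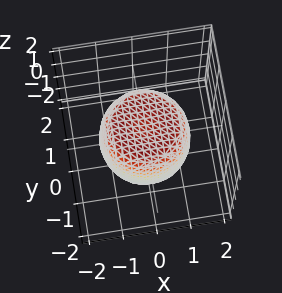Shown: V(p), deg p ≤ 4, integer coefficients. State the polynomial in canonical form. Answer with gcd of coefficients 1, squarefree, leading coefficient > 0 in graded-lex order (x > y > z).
x^4 + 2*x^2*y^2 + y^4 - x^2 - y^2 + z^2 - 1

1. The degree is 4 — no degree-3 surface has this shape.
2. Symmetry: every cross-section ⟂ z is a circle, so x, y appear only via x² + y².
3. From the axis intercepts and sections: among the integer gridlines, it crosses the z-axis at z ∈ {-1, 1}; a circular section at z = -1 has radius exactly 1.
4. Putting this together gives p.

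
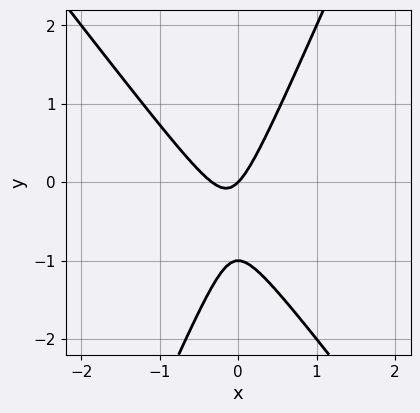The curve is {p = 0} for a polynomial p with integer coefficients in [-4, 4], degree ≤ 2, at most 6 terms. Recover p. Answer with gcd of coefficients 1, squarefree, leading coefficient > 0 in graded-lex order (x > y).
The degree is 2 — a generic line meets the curve in up to 2 points.
Against the integer gridlines: it crosses the x-axis at the gridline x = 0; among the integer gridlines, it crosses the y-axis at y ∈ {-1, 0}.
Together with the visible shape, these determine p as stated.

3*x^2 + x*y - y^2 + x - y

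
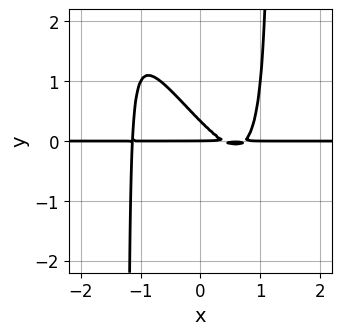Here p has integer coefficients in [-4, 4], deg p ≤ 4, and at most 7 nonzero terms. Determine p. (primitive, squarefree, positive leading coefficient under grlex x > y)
(a) Degree: the shape is more complex than any degree-3 curve, so deg p = 4.
(b) Reading off the gridlines: it crosses the y-axis at the gridline y = 0; every point of the x-axis in the box is on the curve.
(c) Solving for integer coefficients yields p as stated.

3*x^3*y + 2*x^2*y^2 - 3*x*y - 3*y^2 + y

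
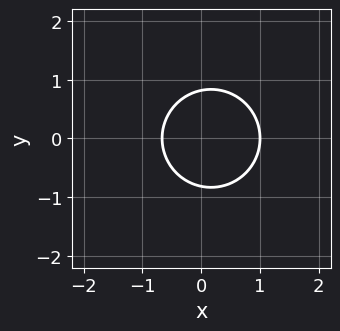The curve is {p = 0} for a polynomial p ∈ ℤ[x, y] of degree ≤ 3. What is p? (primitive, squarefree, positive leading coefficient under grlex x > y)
3*x^2 + 3*y^2 - x - 2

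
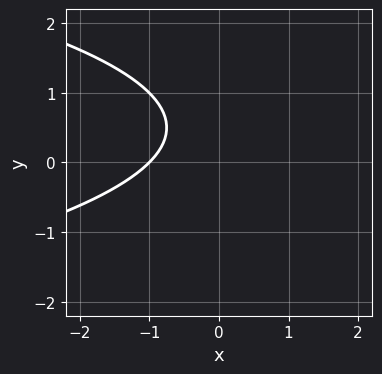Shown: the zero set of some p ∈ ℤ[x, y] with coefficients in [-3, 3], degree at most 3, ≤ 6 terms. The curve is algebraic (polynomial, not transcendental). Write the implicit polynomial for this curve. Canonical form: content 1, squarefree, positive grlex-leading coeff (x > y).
y^2 + x - y + 1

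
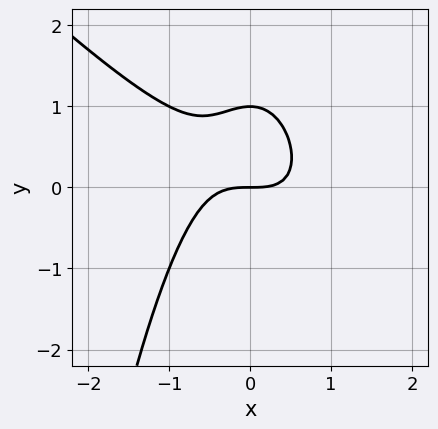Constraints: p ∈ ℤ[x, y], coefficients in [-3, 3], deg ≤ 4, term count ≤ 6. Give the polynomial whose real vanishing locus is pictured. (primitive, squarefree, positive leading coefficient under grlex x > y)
x^3 + x^2*y + y^2 - y

(a) deg p = 3. A generic line meets the curve in up to 3 points.
(b) From the axis intercepts and sections: the y-axis gridline crossings are at y ∈ {0, 1}; it meets the x-axis at x = 0 (among the integer gridlines).
(c) Fitting integer coefficients to these (and the overall shape) gives p.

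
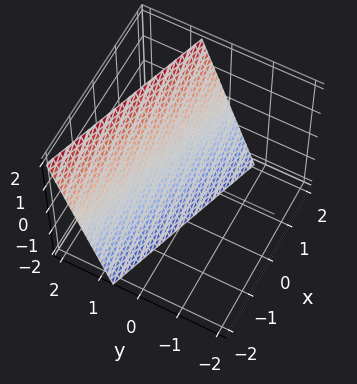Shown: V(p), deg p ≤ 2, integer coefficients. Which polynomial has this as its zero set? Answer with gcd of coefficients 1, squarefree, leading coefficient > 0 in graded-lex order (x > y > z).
x + 3*y - z - 2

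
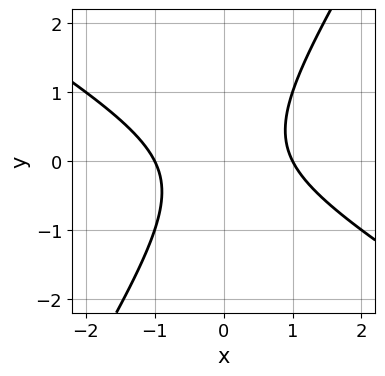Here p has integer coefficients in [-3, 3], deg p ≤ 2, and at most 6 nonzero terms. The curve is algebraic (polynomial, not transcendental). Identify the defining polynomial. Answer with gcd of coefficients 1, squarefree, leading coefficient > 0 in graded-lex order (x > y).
x^2 + x*y - y^2 - 1

(a) Degree: the shape is more complex than any degree-1 curve, so deg p = 2.
(b) Reading off the gridlines: no y-intercept at any integer in the box; the x-axis gridline crossings are at x ∈ {-1, 1}.
(c) Putting this together gives p.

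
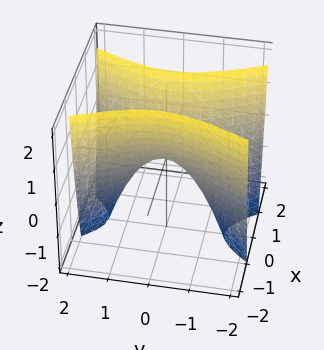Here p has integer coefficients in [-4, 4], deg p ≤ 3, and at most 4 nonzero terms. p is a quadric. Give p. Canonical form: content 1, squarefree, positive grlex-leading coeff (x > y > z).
3*x^2 - y^2 - z

First, degree: a hyperbolic paraboloid; a quadric, so deg p = 2.
Next, symmetries: mirror symmetry x ↦ −x ⇒ only even powers of x; mirror symmetry y ↦ −y ⇒ only even powers of y.
Then, from the visible intercepts: one y-axis crossing is at y = 0; it meets the x-axis at x = 0 (among the integer gridlines); it crosses the z-axis at the gridline z = 0.
Finally, solving for integer coefficients yields p as stated.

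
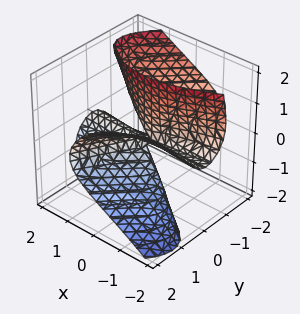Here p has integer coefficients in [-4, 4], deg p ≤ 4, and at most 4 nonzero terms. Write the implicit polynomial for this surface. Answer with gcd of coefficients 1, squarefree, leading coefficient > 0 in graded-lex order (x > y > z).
Degree: no degree-2 surface has this shape, so deg p = 3.
Reading off the gridlines: the visible x-axis segment lies entirely on the surface; the visible z-axis segment lies entirely on the surface; it meets the y-axis at y = 0 (among the integer gridlines).
Solving for integer coefficients yields p as stated.

x^2*z + 2*x*y^2 - y^3 + 3*y*z^2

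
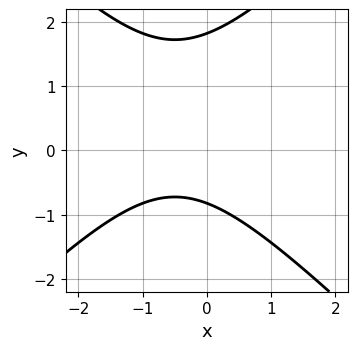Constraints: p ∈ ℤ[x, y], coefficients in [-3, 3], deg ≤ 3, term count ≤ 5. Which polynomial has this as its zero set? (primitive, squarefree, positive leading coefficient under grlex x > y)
2*x^2 - 2*y^2 + 2*x + 2*y + 3

First, the degree is 2 — the shape is more complex than any degree-1 curve.
Then, observable constraints: it misses every integer gridline on the x-axis.
Finally, the integer polynomial consistent with all of this is the stated p.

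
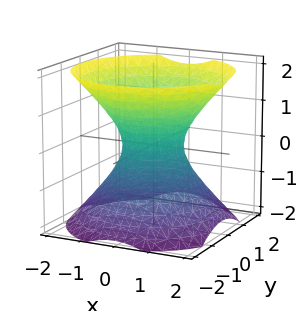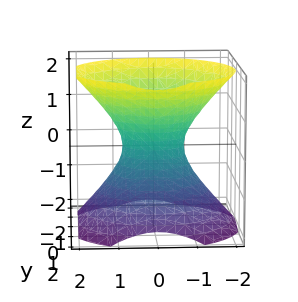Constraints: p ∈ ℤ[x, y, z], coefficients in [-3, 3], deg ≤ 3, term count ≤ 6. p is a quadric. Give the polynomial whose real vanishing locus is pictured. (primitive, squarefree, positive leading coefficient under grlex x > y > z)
First, deg p = 2. An hourglass — one-sheet hyperboloid; a quadric.
Then, symmetries: the z ↦ −z reflection is a symmetry, so z appears only in even powers; rotational symmetry about the z-axis ⇒ p depends on x, y only through x² + y².
Next, from the axis intercepts and sections: a circular section at z = -1 has radius between 1 and 2; the surface avoids every integer z-axis point in the box.
Finally, the integer polynomial consistent with all of this is the stated p.

3*x^2 + 3*y^2 - 3*z^2 - 2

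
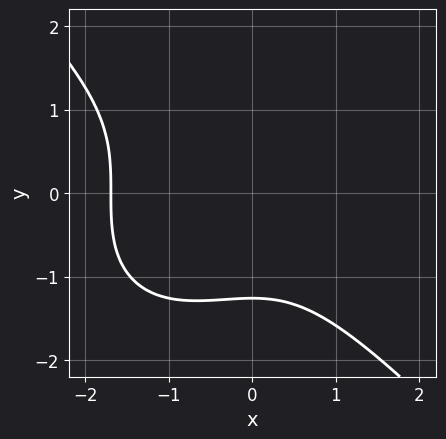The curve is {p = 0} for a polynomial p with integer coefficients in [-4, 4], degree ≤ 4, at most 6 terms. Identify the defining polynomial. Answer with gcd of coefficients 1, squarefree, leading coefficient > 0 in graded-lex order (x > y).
x^3 + y^3 + x^2 + 2

First, the degree is 3 — no degree-2 curve has this shape.
Finally, matching integer coefficients to the picture gives p.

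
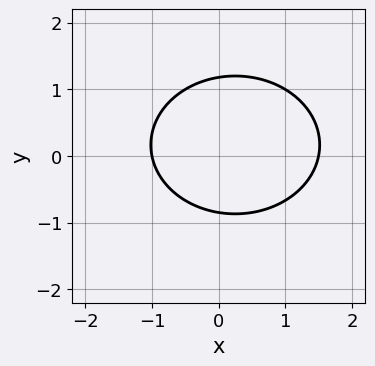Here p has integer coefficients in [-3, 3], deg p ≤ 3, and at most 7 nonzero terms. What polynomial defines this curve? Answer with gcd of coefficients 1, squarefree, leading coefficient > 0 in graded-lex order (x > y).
(a) The degree is 2 — the shape is more complex than any degree-1 curve.
(b) From the axis intercepts and sections: it crosses the x-axis at the gridline x = -1.
(c) These observations pin down the coefficients.

2*x^2 + 3*y^2 - x - y - 3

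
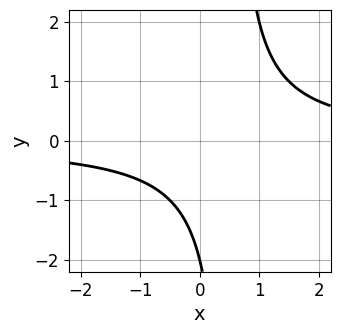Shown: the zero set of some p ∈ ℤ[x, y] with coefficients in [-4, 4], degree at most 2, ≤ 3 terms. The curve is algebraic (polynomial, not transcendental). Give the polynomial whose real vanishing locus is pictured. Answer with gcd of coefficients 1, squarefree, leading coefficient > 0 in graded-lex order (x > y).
(a) Degree: no degree-1 curve has this shape, so deg p = 2.
(b) From the visible intercepts: one y-axis crossing is at y = -2; the curve avoids every integer x-axis point in the box.
(c) These observations pin down the coefficients.

2*x*y - y - 2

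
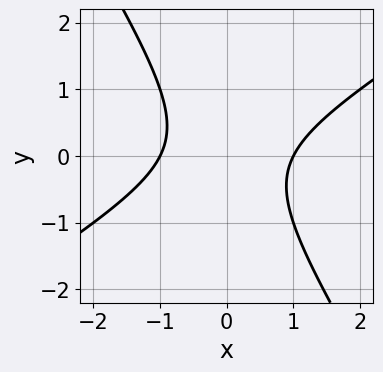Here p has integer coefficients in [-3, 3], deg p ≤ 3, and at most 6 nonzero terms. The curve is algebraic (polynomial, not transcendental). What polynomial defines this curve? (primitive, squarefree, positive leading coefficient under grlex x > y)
The degree is 2 — the shape is more complex than any degree-1 curve.
From the visible intercepts: no y-intercept at any integer in the box; among the integer gridlines, it crosses the x-axis at x ∈ {-1, 1}.
Matching integer coefficients to the picture gives p.

x^2 - x*y - y^2 - 1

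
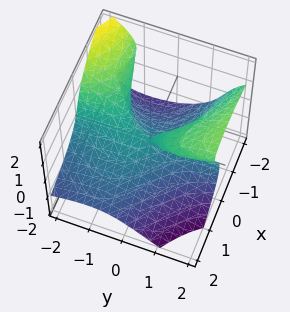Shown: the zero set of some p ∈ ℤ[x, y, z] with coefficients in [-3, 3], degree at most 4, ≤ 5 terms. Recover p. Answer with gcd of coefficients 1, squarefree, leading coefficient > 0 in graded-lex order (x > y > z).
2*x*y^2 - 3*x*y*z + 3*z^3 + 2*x^2 - 2*y*z

deg p = 3. The shape is more complex than any degree-2 surface.
From the visible intercepts: one x-axis crossing is at x = 0; every point of the y-axis in the box is on the surface; it crosses the z-axis at the gridline z = 0.
These observations pin down the coefficients.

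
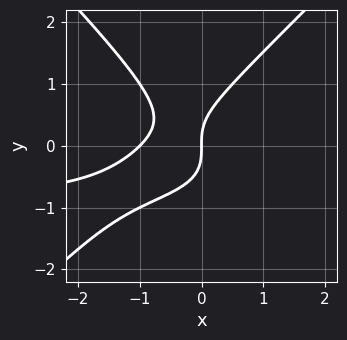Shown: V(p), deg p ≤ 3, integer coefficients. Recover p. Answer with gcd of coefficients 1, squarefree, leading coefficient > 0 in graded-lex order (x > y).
x^2*y - y^3 + x^2 + x

deg p = 3. A generic line meets the curve in up to 3 points.
From the visible intercepts: the x-axis gridline crossings are at x ∈ {-1, 0}; it crosses the y-axis at the gridline y = 0.
Matching integer coefficients to the picture gives p.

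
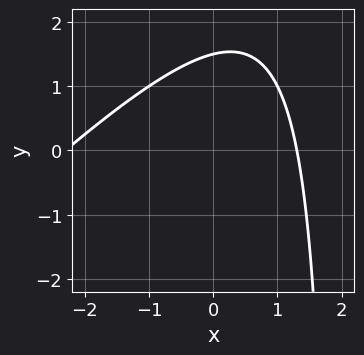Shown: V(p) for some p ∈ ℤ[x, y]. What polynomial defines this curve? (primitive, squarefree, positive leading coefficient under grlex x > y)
First, the degree is 2 — a generic line meets the curve in up to 2 points.
Finally, putting this together gives p.

x^2 - x*y + x + 2*y - 3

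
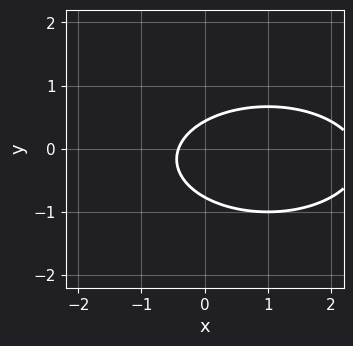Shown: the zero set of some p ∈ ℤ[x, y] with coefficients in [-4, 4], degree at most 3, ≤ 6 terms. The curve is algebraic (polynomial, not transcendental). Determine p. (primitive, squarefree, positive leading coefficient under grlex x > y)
Degree: the shape is more complex than any degree-1 curve, so deg p = 2.
Matching integer coefficients to the picture gives p.

x^2 + 3*y^2 - 2*x + y - 1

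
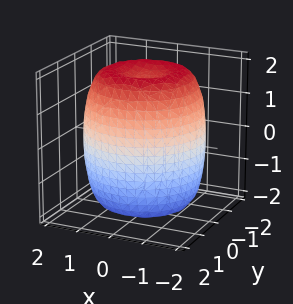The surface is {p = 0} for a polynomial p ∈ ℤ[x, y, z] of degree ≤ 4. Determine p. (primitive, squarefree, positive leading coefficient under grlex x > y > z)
1. Degree: no degree-3 surface has this shape, so deg p = 4.
2. By symmetry, every cross-section ⟂ z is a circle, so x, y appear only via x² + y².
3. Against the integer gridlines: a circular section at z = 0 has radius between 1 and 2.
4. Fitting integer coefficients to these (and the overall shape) gives p.

x^4 + 2*x^2*y^2 + y^4 - 2*x^2 - 2*y^2 + z^2 - 3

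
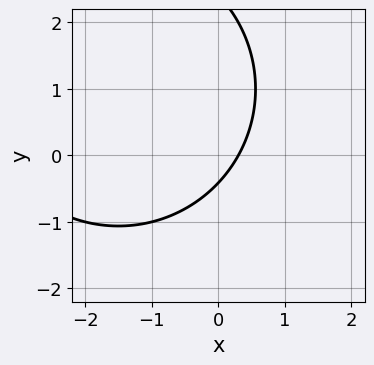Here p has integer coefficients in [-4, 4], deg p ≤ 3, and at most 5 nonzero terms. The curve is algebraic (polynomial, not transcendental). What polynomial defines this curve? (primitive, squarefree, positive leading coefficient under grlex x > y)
x^2 + y^2 + 3*x - 2*y - 1

Degree: the shape is more complex than any degree-1 curve, so deg p = 2.
Solving for integer coefficients yields p as stated.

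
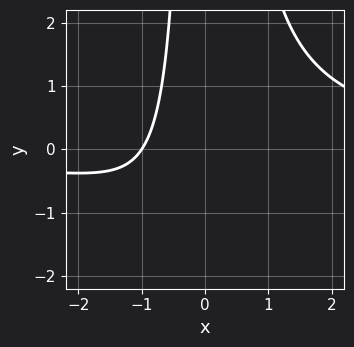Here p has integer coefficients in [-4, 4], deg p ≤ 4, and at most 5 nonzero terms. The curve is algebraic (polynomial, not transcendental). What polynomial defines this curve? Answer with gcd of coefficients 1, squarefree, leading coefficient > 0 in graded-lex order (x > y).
2*x^2*y - 3*x - 3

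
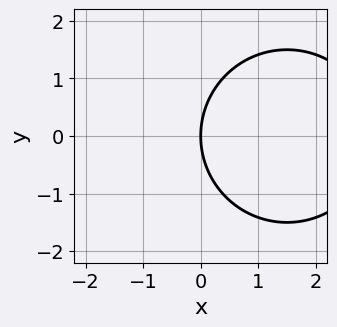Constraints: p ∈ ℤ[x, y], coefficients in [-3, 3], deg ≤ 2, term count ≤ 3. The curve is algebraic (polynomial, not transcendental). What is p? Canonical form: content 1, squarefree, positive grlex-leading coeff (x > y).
x^2 + y^2 - 3*x

(a) deg p = 2.
(b) Symmetries: mirror symmetry y ↦ −y ⇒ only even powers of y.
(c) Checking where it meets the axes: it crosses the y-axis at the gridline y = 0; it crosses the x-axis at the gridline x = 0.
(d) Assembling these constraints gives the stated polynomial.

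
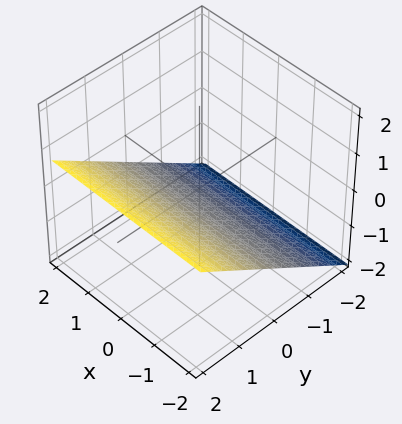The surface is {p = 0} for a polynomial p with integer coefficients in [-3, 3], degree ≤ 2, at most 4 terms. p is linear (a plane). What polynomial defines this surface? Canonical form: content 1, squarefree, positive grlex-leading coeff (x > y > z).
The degree is 1 — the surface is flat (a plane).
Observable constraints: no x-intercept at any integer in the box; it meets the y-axis at y = 1 (among the integer gridlines).
The integer polynomial consistent with all of this is the stated p.

2*y - 3*z - 2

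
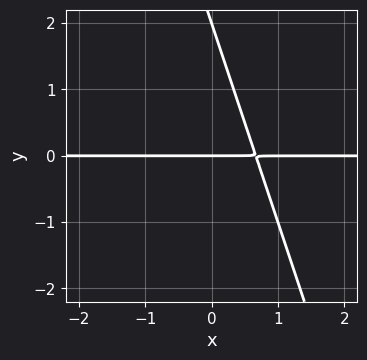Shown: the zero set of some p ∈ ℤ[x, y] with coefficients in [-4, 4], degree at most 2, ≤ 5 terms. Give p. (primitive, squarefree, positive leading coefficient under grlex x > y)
3*x*y + y^2 - 2*y

First, degree: no degree-1 curve has this shape, so deg p = 2.
Next, observable constraints: every point of the x-axis in the box is on the curve; among the integer gridlines, it crosses the y-axis at y ∈ {0, 2}.
Finally, these observations pin down the coefficients.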